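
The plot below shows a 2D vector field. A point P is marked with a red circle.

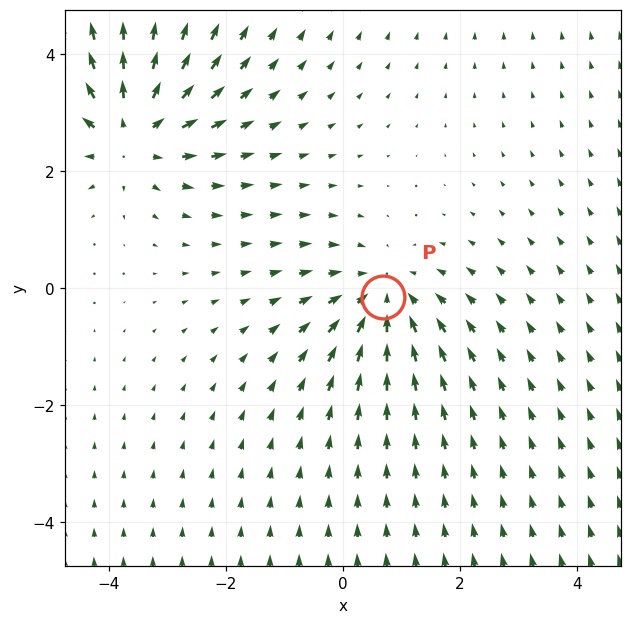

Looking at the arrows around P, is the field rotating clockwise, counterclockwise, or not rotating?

not rotating

Near P at (0.7, -0.2) the arrows show no circulation. The curl there is ≈0.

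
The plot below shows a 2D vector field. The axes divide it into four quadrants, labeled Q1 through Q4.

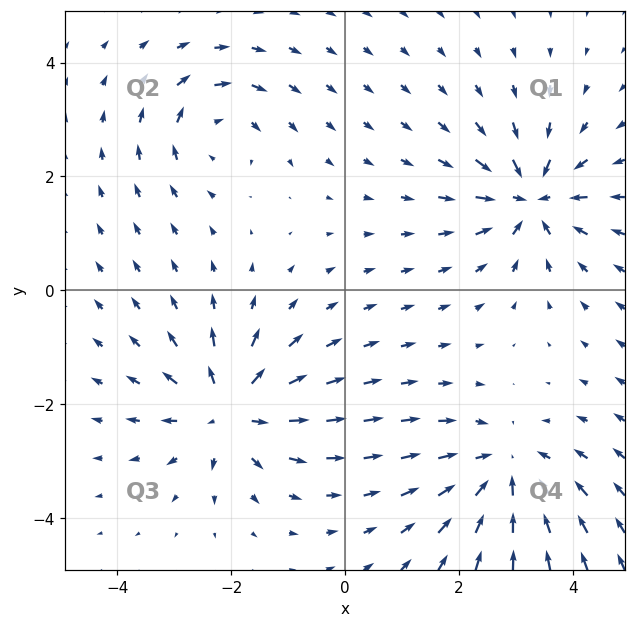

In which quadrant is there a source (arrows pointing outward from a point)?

The source sits at approximately (-2.0, -2.1), which lies in quadrant Q3. The divergence there is about +6, positive as expected for a source.

Q3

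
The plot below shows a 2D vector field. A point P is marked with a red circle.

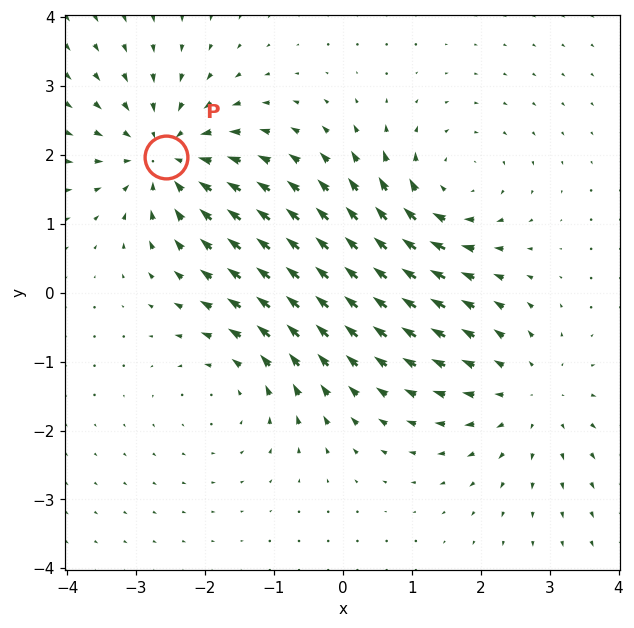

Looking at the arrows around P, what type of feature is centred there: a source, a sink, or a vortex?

At P (-2.6, 2.0) the arrows converge inward. Divergence about -6, curl ≈0 — negative divergence with near-zero curl is a sink.

sink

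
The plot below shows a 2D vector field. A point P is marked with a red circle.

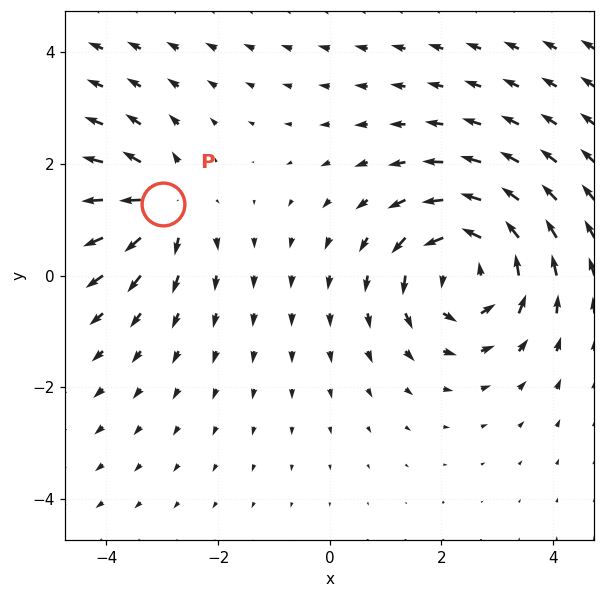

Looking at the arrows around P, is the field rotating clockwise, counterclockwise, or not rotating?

Near P at (-3.0, 1.3) the arrows show no circulation. The curl there is ≈0.

not rotating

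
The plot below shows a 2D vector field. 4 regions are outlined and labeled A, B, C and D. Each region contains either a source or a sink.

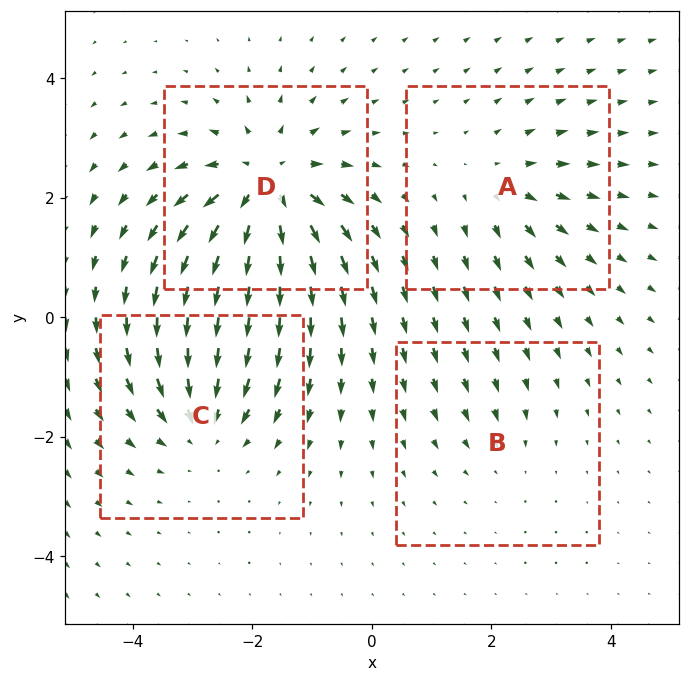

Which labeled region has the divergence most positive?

D

Divergence at each region's feature centre — A: about +3, B: about -2, C: about -5, D: about +7. Region D is most positive.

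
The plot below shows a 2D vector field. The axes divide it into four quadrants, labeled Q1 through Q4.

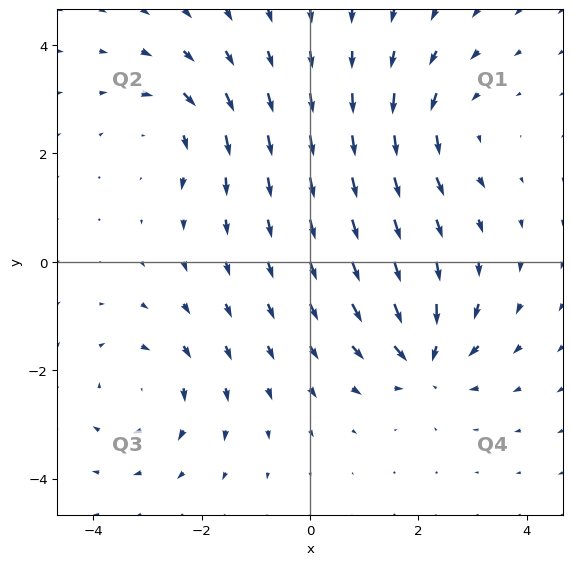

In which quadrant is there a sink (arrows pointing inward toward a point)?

The sink sits at approximately (2.1, -1.8), which lies in quadrant Q4. The divergence there is about -6, negative as expected for a sink.

Q4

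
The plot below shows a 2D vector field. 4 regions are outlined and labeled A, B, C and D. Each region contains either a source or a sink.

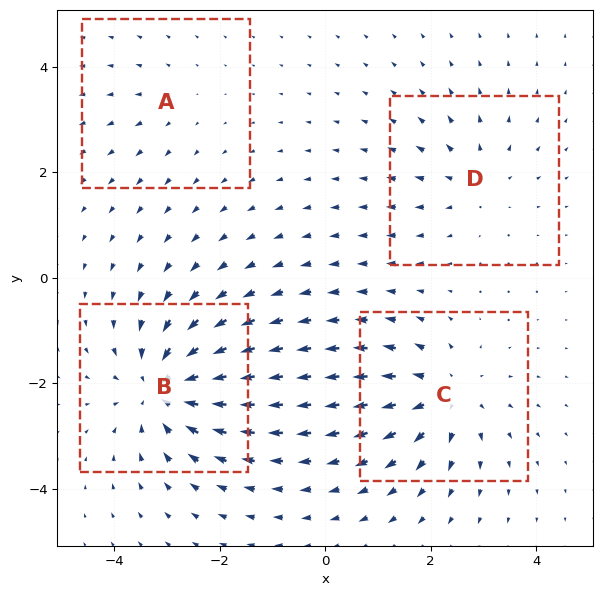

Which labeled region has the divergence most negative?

Divergence at each region's feature centre — A: about +2, B: about -7, C: about +5, D: about +4. Region B is most negative.

B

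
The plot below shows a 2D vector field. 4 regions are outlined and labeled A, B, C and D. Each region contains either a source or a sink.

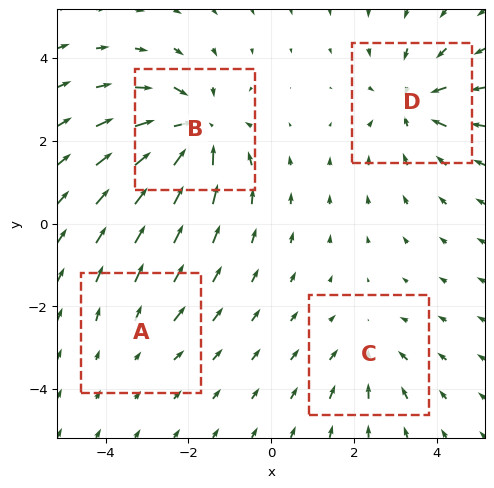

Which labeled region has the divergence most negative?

B

Divergence at each region's feature centre — A: about +2, B: about -7, C: about -3, D: about -5. Region B is most negative.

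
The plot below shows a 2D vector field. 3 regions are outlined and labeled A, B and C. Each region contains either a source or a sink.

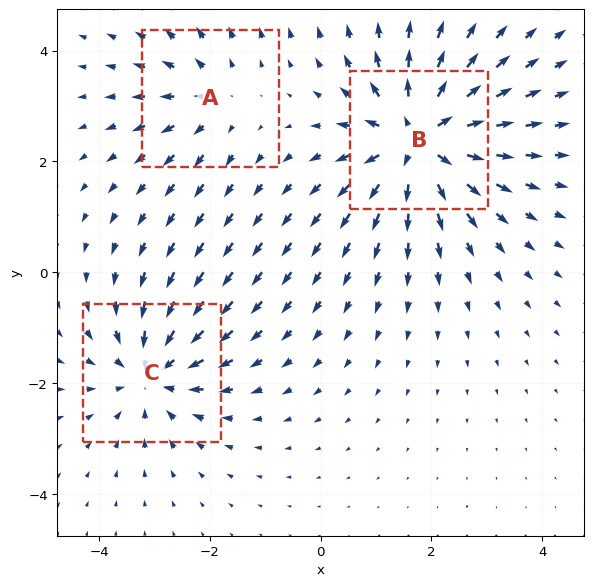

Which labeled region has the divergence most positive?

B

Divergence at each region's feature centre — A: about +2, B: about +5, C: about -4. Region B is most positive.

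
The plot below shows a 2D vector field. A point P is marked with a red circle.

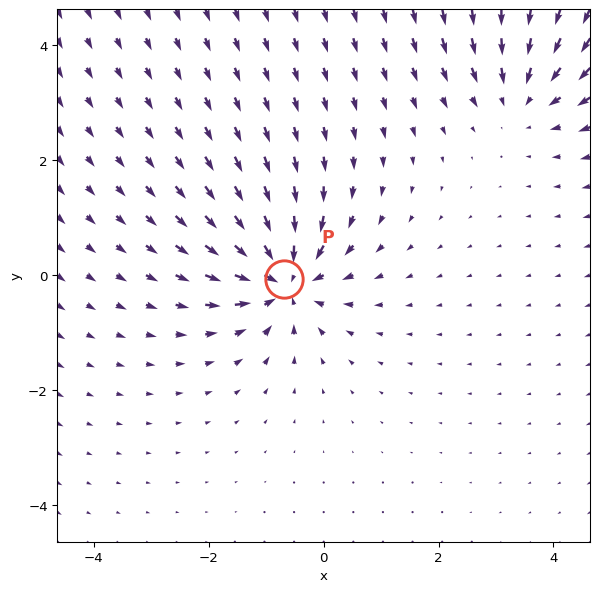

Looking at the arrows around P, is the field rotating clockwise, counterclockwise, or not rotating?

Near P at (-0.7, -0.1) the arrows show no circulation. The curl there is ≈0.

not rotating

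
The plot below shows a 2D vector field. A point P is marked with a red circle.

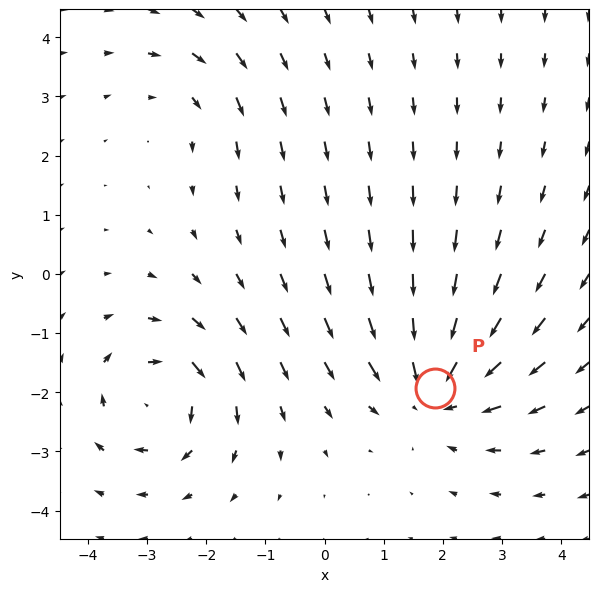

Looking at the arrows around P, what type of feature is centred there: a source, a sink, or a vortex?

At P (1.9, -1.9) the arrows converge inward. Divergence about -4, curl ≈0 — negative divergence with near-zero curl is a sink.

sink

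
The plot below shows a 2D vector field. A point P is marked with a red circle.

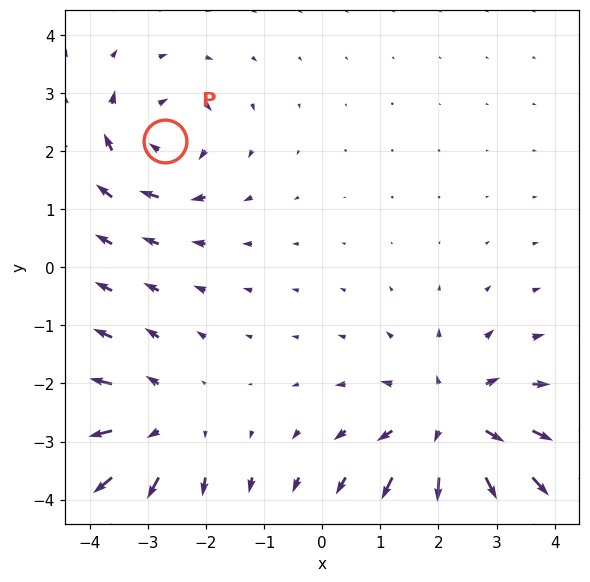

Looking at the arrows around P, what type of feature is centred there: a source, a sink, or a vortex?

At P (-2.7, 2.2) the arrows circulate clockwise. Divergence ≈0, curl about -4 — near-zero divergence with nonzero curl is a vortex.

vortex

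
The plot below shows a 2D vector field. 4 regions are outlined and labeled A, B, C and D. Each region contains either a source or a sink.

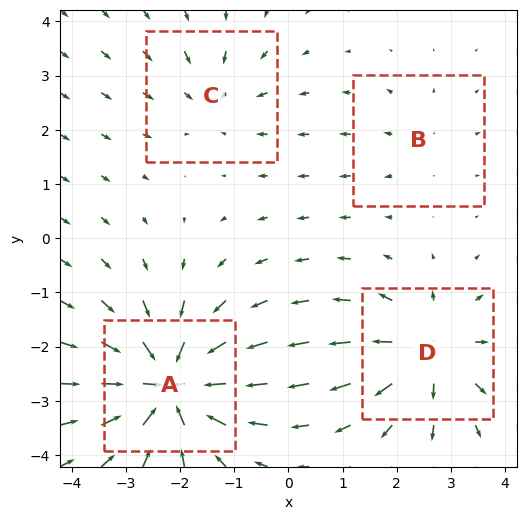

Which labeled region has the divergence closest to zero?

B

Divergence at each region's feature centre — A: about -8, B: about +2, C: about -3, D: about +5. Region B is closest to zero.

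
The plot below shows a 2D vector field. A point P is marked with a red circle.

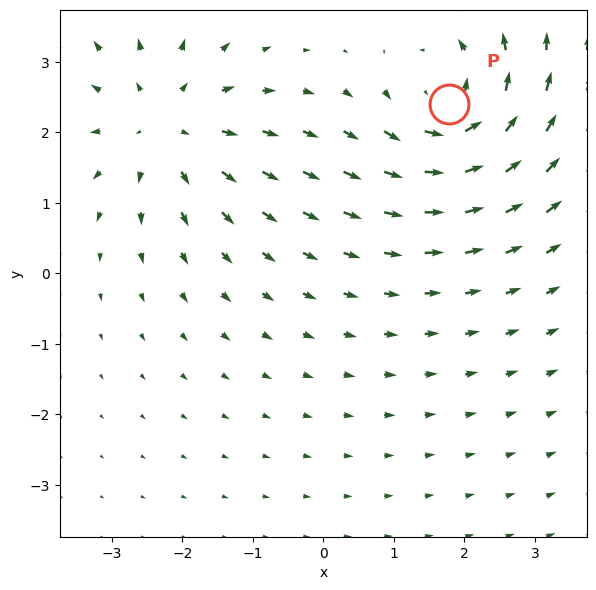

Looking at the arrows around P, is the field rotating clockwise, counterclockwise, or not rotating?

Near P at (1.8, 2.4) the arrows circulate counterclockwise. The curl (z-component) there is about +5; positive curl means counterclockwise rotation.

counterclockwise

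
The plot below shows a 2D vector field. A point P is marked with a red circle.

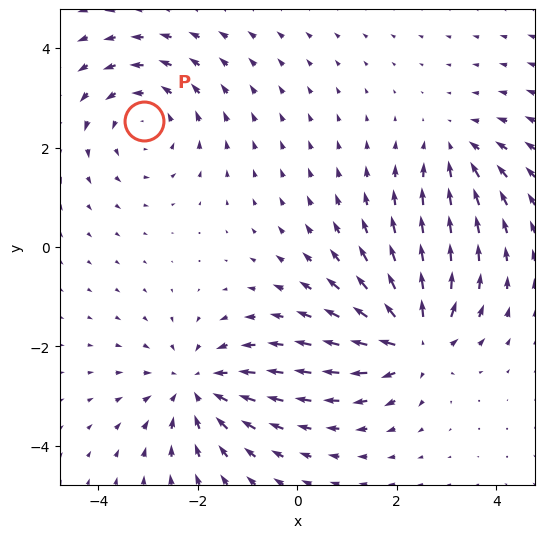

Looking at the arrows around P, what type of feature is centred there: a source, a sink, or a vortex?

At P (-3.1, 2.5) the arrows circulate counterclockwise. Divergence ≈0, curl about +4 — near-zero divergence with nonzero curl is a vortex.

vortex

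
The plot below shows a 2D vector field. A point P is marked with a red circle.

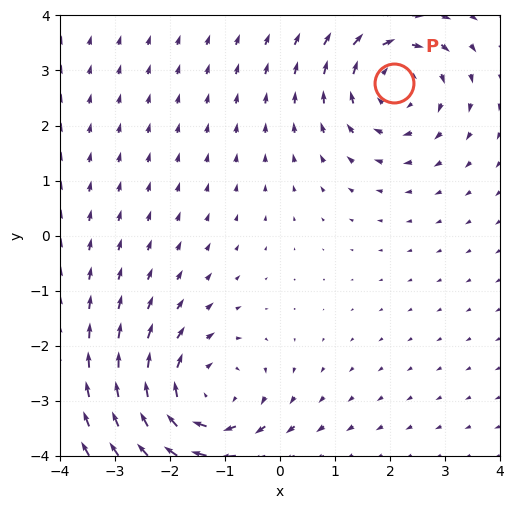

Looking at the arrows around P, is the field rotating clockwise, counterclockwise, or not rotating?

clockwise

Near P at (2.1, 2.8) the arrows circulate clockwise. The curl (z-component) there is about -4; negative curl means clockwise rotation.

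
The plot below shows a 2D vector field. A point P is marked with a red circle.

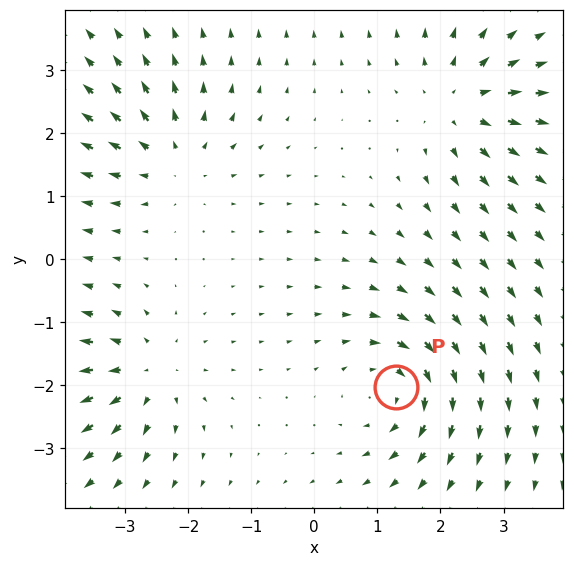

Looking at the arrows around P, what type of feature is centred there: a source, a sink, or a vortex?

At P (1.3, -2.0) the arrows circulate clockwise. Divergence ≈0, curl about -5 — near-zero divergence with nonzero curl is a vortex.

vortex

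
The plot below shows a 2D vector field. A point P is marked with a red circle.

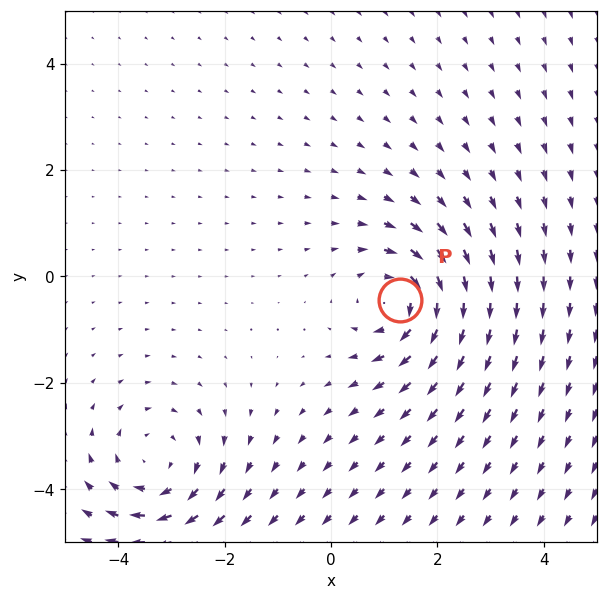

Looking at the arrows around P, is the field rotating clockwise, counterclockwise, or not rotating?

clockwise

Near P at (1.3, -0.4) the arrows circulate clockwise. The curl (z-component) there is about -5; negative curl means clockwise rotation.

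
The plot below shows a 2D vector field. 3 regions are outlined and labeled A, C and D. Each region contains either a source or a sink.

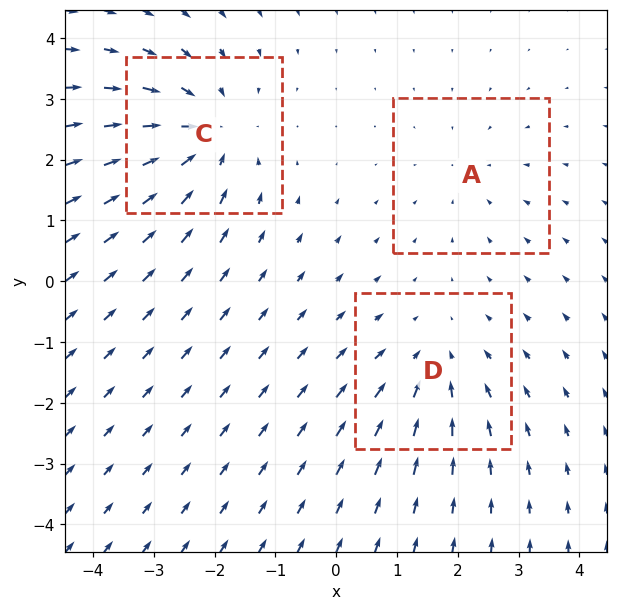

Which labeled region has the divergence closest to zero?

Divergence at each region's feature centre — A: about -2, C: about -4, D: about -3. Region A is closest to zero.

A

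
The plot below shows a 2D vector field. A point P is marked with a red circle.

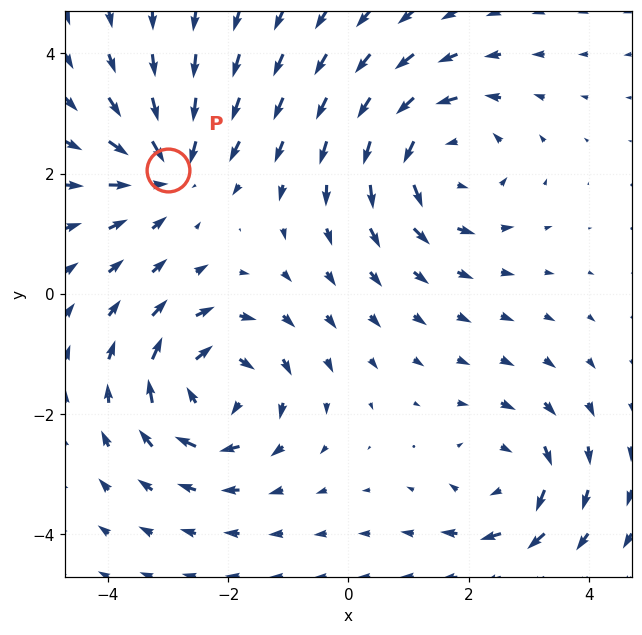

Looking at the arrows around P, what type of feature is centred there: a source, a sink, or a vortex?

sink

At P (-3.0, 2.1) the arrows converge inward. Divergence about -4, curl ≈0 — negative divergence with near-zero curl is a sink.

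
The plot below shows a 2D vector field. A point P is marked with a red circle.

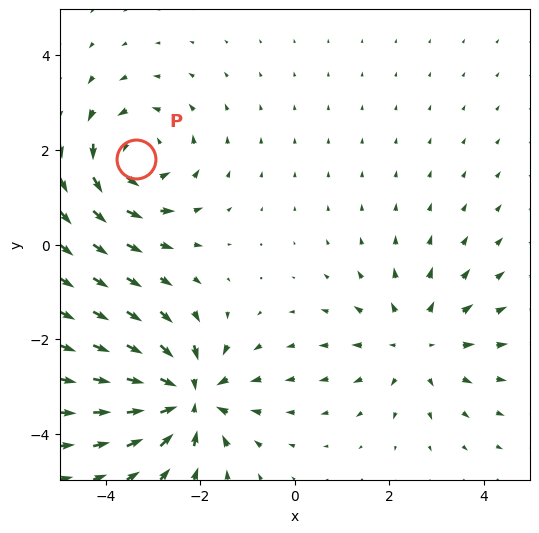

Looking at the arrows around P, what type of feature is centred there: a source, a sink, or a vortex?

vortex

At P (-3.4, 1.8) the arrows circulate counterclockwise. Divergence ≈0, curl about +3 — near-zero divergence with nonzero curl is a vortex.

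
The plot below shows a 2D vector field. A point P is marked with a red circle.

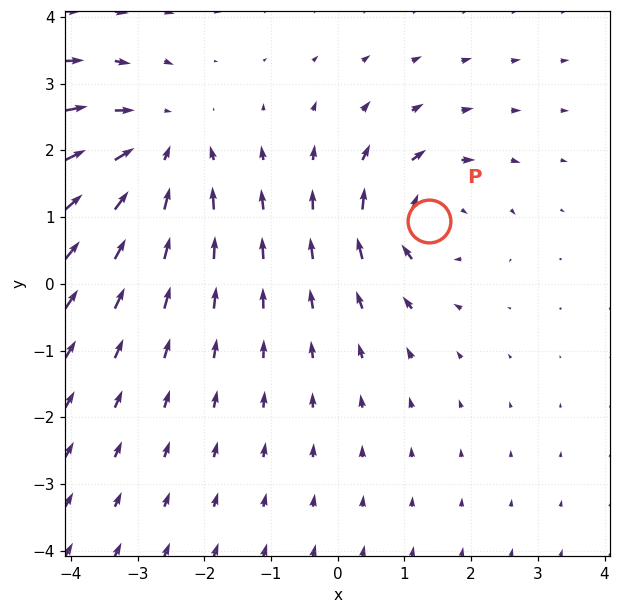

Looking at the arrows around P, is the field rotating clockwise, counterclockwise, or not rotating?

Near P at (1.4, 0.9) the arrows circulate clockwise. The curl (z-component) there is about -4; negative curl means clockwise rotation.

clockwise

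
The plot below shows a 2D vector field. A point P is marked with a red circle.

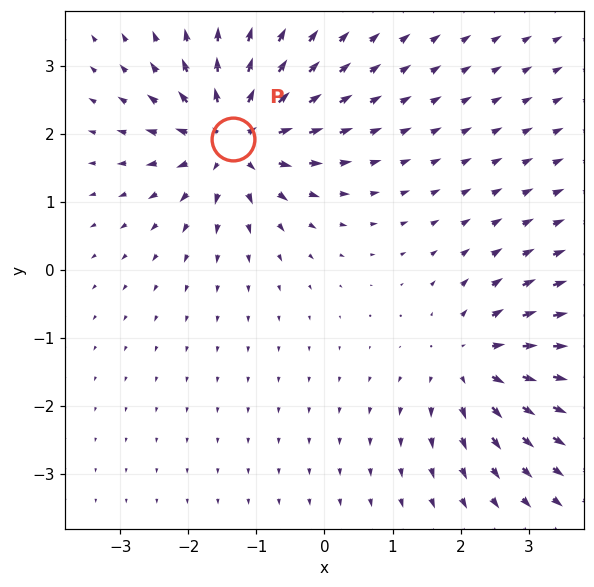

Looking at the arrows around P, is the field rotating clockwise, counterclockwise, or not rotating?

not rotating

Near P at (-1.3, 1.9) the arrows show no circulation. The curl there is ≈0.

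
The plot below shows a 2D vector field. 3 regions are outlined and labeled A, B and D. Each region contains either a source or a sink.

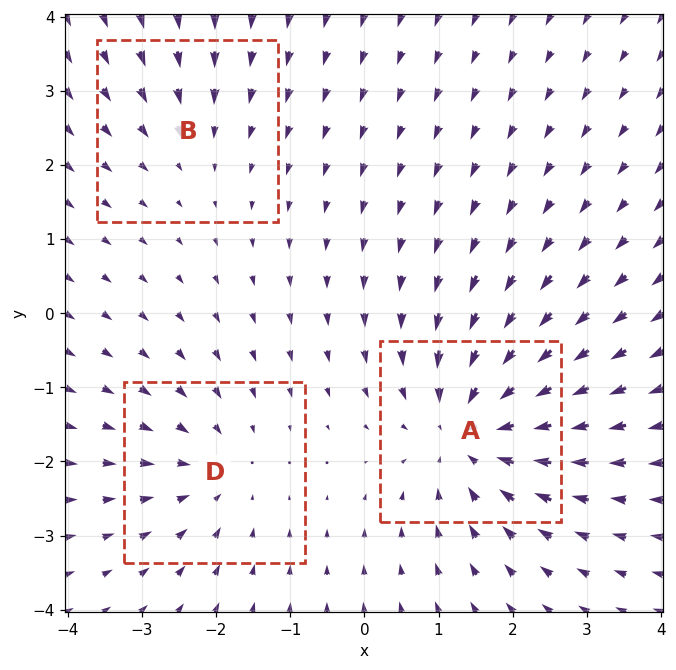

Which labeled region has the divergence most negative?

Divergence at each region's feature centre — A: about -5, B: about -2, D: about -3. Region A is most negative.

A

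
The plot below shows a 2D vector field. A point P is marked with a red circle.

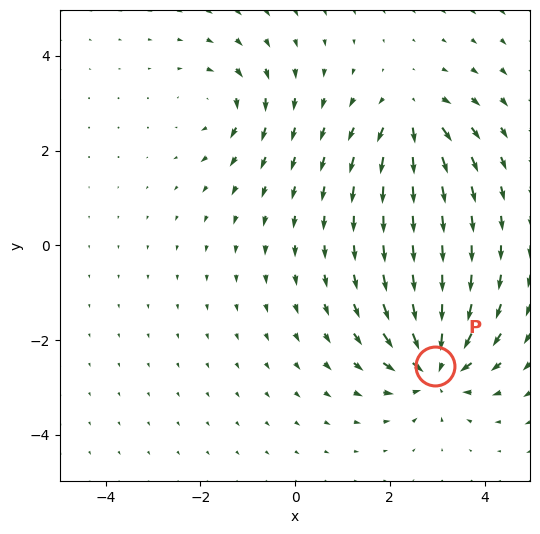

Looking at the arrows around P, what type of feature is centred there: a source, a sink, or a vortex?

sink

At P (3.0, -2.5) the arrows converge inward. Divergence about -6, curl ≈0 — negative divergence with near-zero curl is a sink.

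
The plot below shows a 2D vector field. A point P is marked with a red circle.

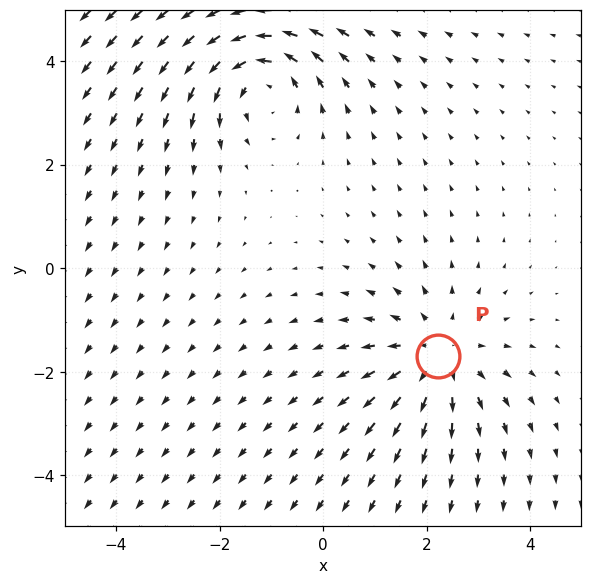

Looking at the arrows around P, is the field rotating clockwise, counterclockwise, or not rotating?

not rotating

Near P at (2.2, -1.7) the arrows show no circulation. The curl there is ≈0.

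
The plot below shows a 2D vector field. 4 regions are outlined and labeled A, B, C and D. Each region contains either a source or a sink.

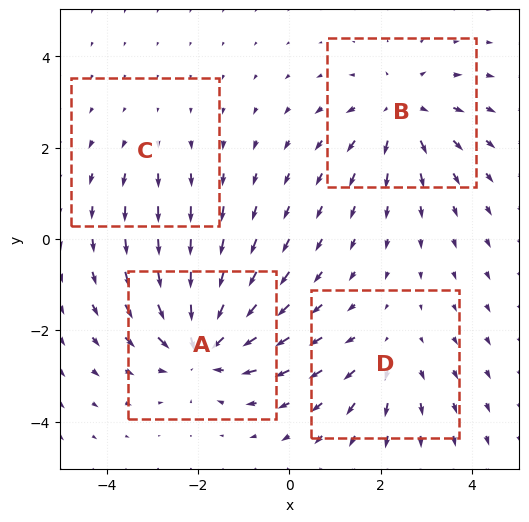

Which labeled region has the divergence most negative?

A

Divergence at each region's feature centre — A: about -6, B: about +4, C: about +2, D: about +3. Region A is most negative.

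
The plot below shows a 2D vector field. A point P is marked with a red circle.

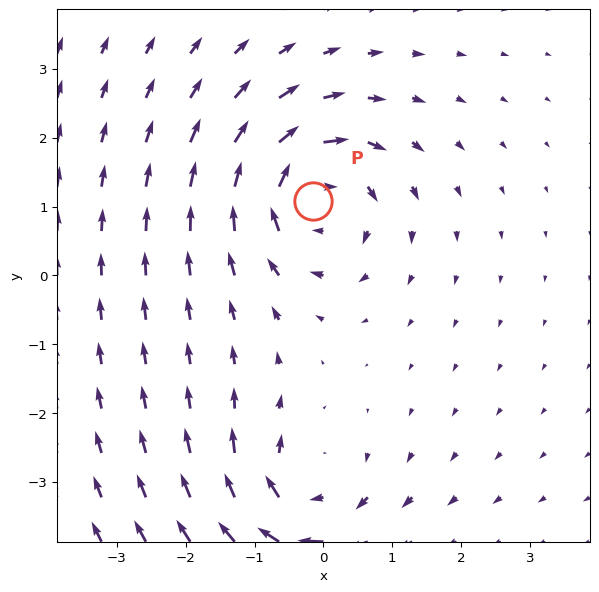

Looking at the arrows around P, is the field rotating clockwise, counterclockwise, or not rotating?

clockwise

Near P at (-0.2, 1.1) the arrows circulate clockwise. The curl (z-component) there is about -6; negative curl means clockwise rotation.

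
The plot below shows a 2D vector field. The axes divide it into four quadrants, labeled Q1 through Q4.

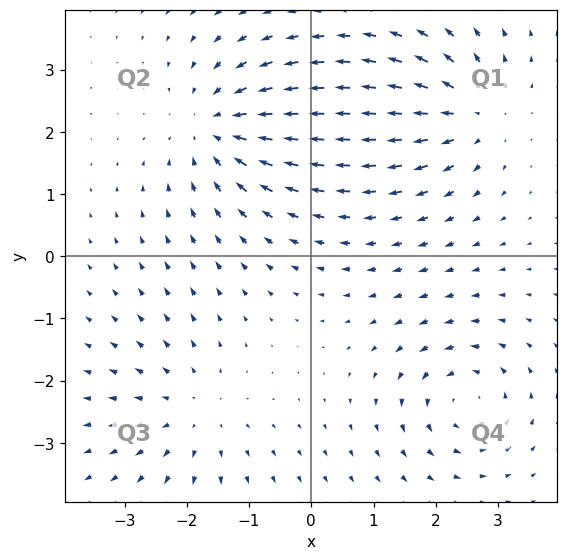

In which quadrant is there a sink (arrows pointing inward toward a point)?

The sink sits at approximately (-1.5, 2.1), which lies in quadrant Q2. The divergence there is about -4, negative as expected for a sink.

Q2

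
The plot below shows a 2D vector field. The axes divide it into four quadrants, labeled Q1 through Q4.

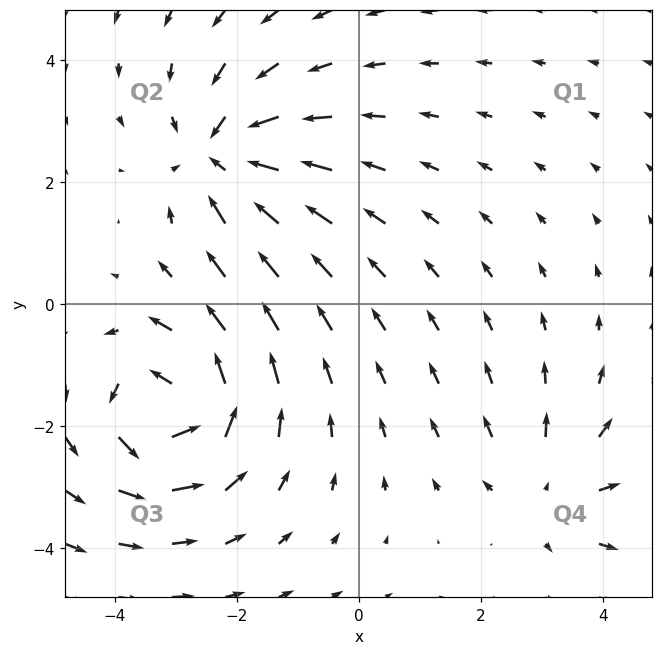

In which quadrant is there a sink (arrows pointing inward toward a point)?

Q2

The sink sits at approximately (-2.2, 2.4), which lies in quadrant Q2. The divergence there is about -4, negative as expected for a sink.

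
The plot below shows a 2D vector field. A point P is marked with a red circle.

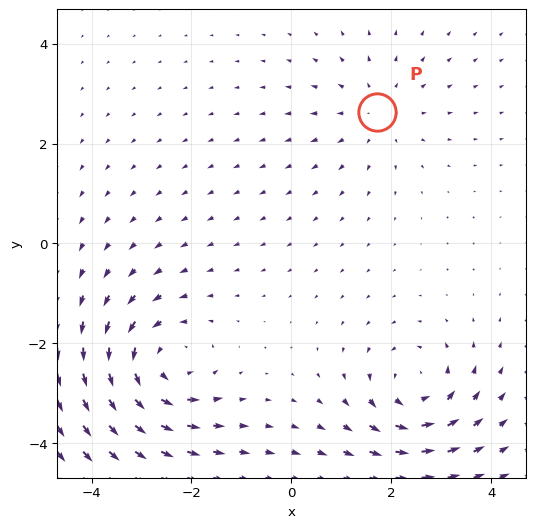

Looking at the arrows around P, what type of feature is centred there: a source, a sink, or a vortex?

source

At P (1.7, 2.6) the arrows spread outward. Divergence about +2, curl ≈0 — positive divergence with near-zero curl is a source.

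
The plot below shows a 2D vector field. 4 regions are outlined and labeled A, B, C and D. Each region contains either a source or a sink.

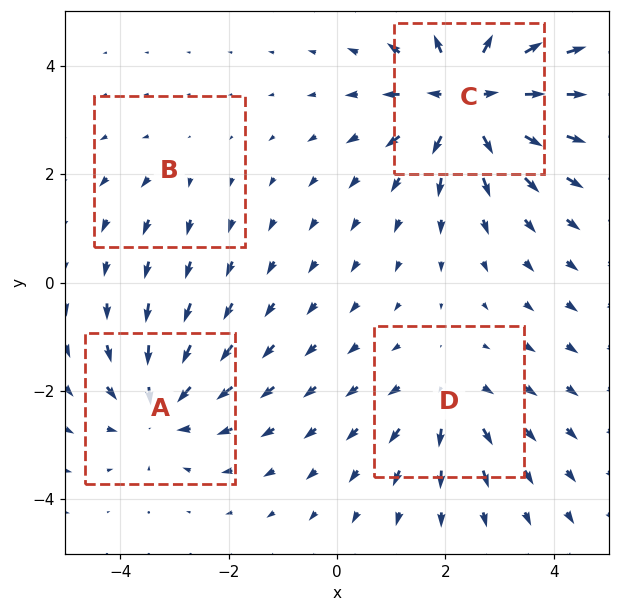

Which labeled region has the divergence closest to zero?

Divergence at each region's feature centre — A: about -5, B: about +2, C: about +8, D: about +4. Region B is closest to zero.

B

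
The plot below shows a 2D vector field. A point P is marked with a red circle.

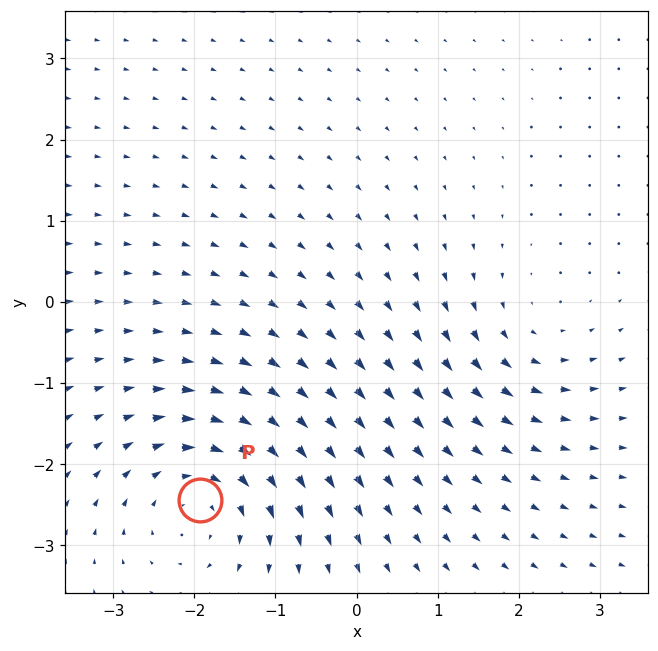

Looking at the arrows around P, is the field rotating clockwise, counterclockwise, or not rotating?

Near P at (-1.9, -2.4) the arrows circulate clockwise. The curl (z-component) there is about -4; negative curl means clockwise rotation.

clockwise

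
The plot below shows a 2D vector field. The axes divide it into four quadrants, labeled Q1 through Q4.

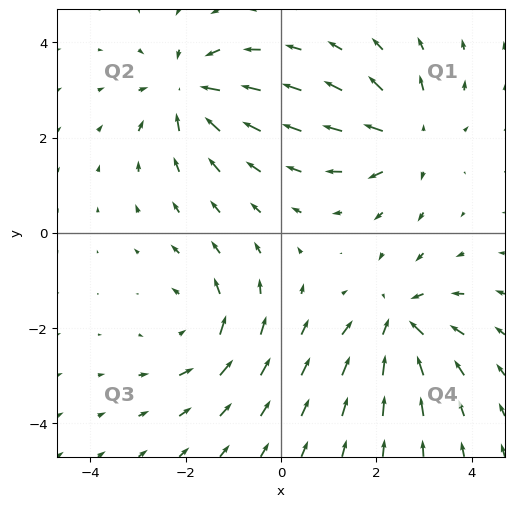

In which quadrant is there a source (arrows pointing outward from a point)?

The source sits at approximately (2.7, 2.0), which lies in quadrant Q1. The divergence there is about +4, positive as expected for a source.

Q1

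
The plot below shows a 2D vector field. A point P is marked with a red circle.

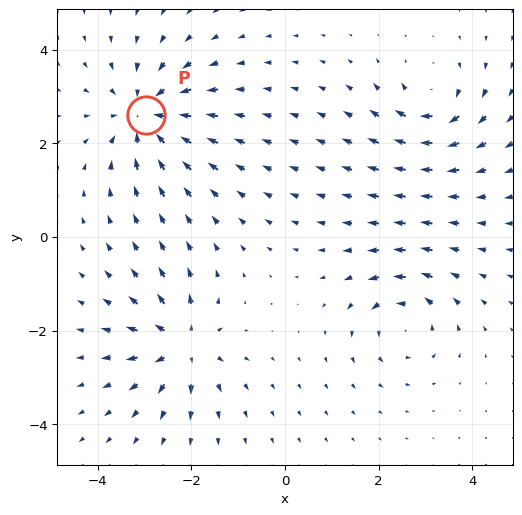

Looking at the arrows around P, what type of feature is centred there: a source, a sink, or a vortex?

sink

At P (-3.0, 2.6) the arrows converge inward. Divergence about -4, curl ≈0 — negative divergence with near-zero curl is a sink.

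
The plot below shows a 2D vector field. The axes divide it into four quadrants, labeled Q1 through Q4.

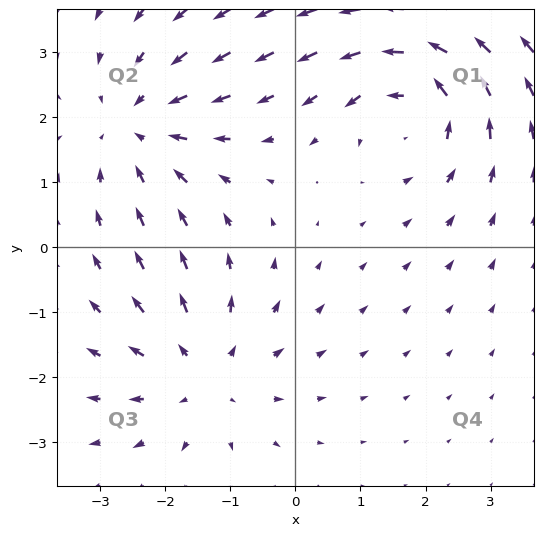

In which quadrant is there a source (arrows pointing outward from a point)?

The source sits at approximately (-1.4, -1.9), which lies in quadrant Q3. The divergence there is about +2, positive as expected for a source.

Q3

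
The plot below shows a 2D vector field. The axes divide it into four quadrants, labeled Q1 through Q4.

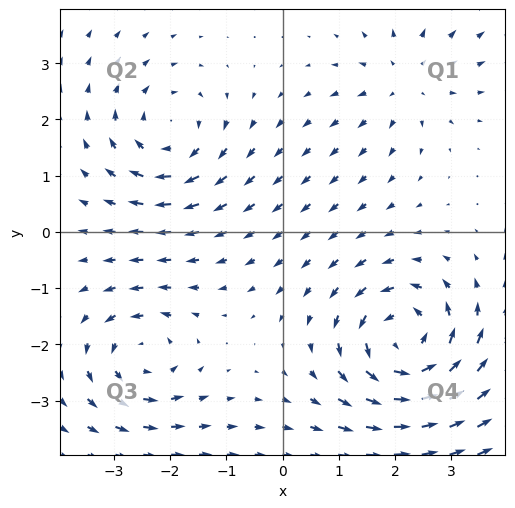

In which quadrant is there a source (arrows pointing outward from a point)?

The source sits at approximately (2.2, 2.7), which lies in quadrant Q1. The divergence there is about +3, positive as expected for a source.

Q1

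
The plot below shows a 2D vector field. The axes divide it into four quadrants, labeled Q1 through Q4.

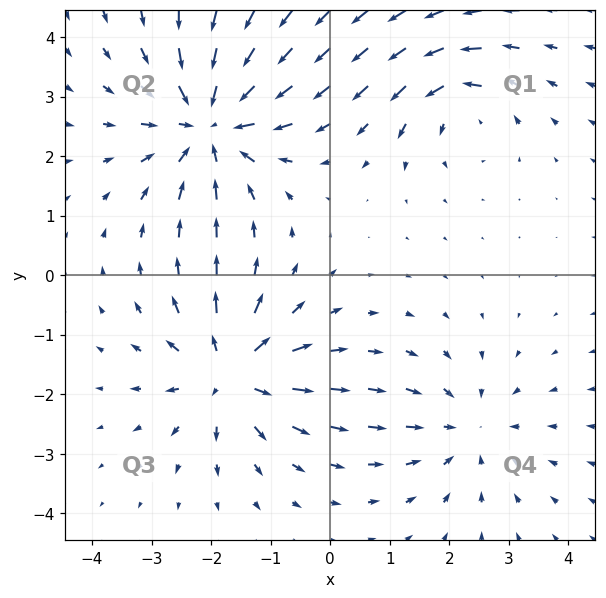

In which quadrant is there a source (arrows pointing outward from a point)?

Q3

The source sits at approximately (-1.7, -1.6), which lies in quadrant Q3. The divergence there is about +5, positive as expected for a source.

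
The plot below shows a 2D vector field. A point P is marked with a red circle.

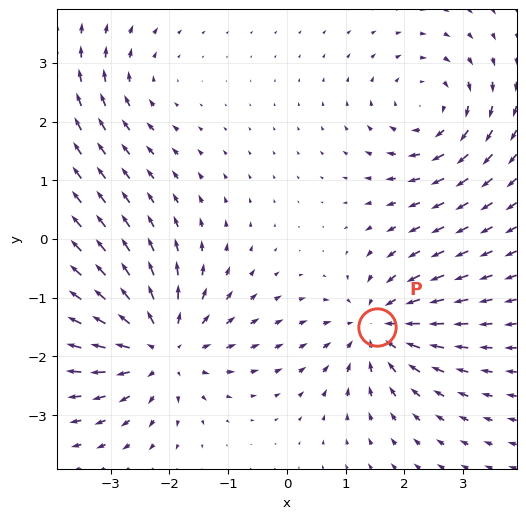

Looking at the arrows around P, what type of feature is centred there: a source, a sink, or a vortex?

At P (1.5, -1.5) the arrows converge inward. Divergence about -5, curl ≈0 — negative divergence with near-zero curl is a sink.

sink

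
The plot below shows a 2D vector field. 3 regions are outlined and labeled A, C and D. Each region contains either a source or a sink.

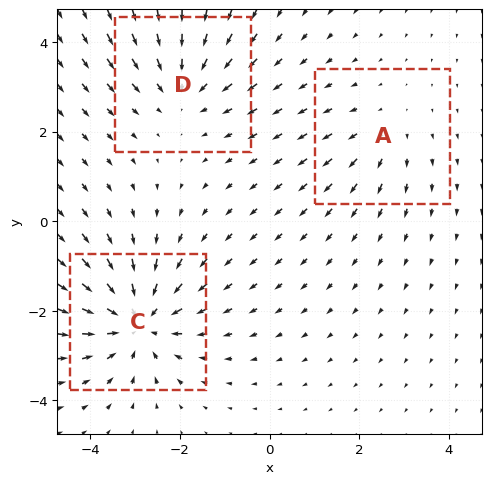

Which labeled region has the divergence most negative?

Divergence at each region's feature centre — A: about +2, C: about -4, D: about -3. Region C is most negative.

C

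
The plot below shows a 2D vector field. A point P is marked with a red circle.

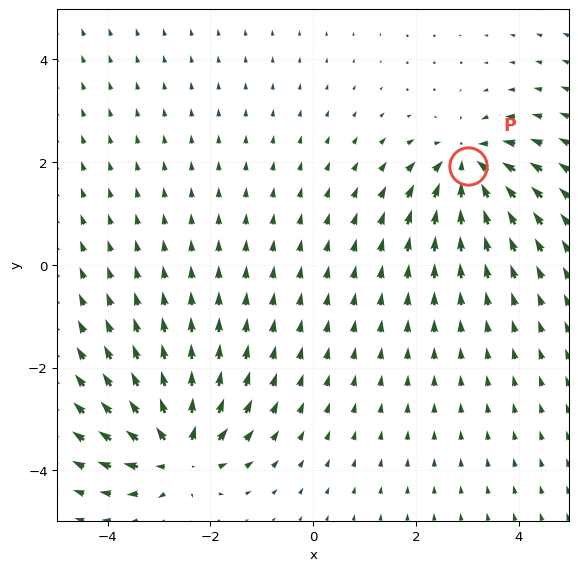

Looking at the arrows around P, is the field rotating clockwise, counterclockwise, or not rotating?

Near P at (3.0, 1.9) the arrows show no circulation. The curl there is ≈0.

not rotating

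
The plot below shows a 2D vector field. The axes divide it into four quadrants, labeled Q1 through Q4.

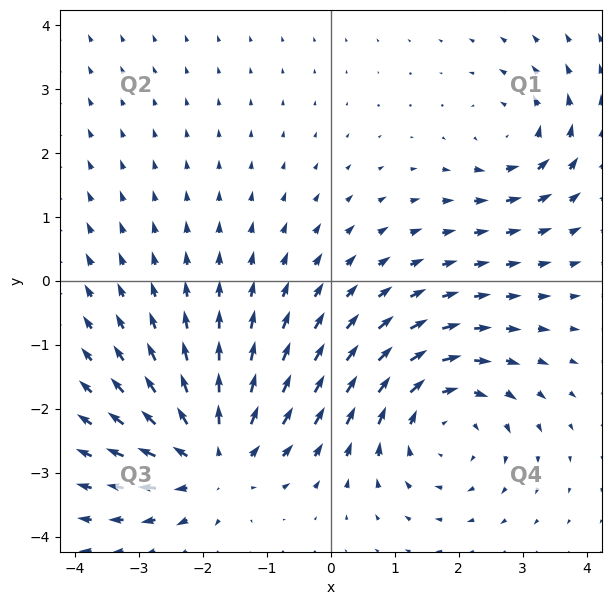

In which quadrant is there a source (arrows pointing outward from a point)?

The source sits at approximately (-1.8, -2.8), which lies in quadrant Q3. The divergence there is about +5, positive as expected for a source.

Q3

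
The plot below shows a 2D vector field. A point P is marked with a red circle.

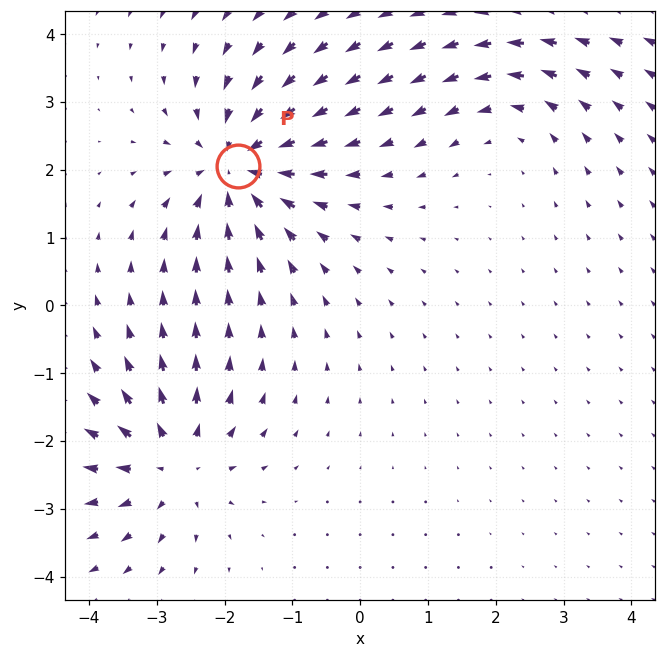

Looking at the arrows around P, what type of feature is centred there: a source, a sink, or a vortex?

sink

At P (-1.8, 2.1) the arrows converge inward. Divergence about -5, curl ≈0 — negative divergence with near-zero curl is a sink.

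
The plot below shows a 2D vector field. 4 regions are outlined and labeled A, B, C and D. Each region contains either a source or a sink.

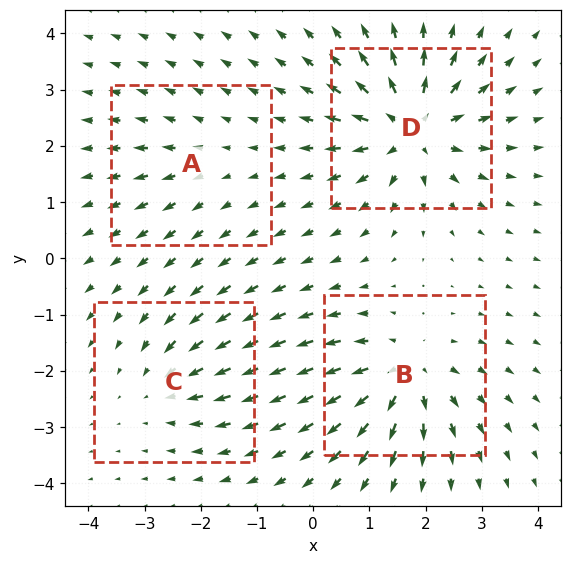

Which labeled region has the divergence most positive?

D

Divergence at each region's feature centre — A: about +2, B: about +6, C: about -4, D: about +8. Region D is most positive.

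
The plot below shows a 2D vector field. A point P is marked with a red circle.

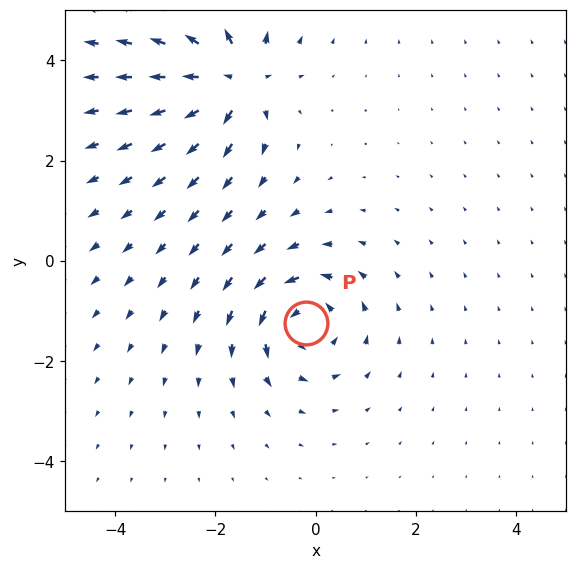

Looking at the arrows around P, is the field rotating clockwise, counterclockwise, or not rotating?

Near P at (-0.2, -1.2) the arrows circulate counterclockwise. The curl (z-component) there is about +4; positive curl means counterclockwise rotation.

counterclockwise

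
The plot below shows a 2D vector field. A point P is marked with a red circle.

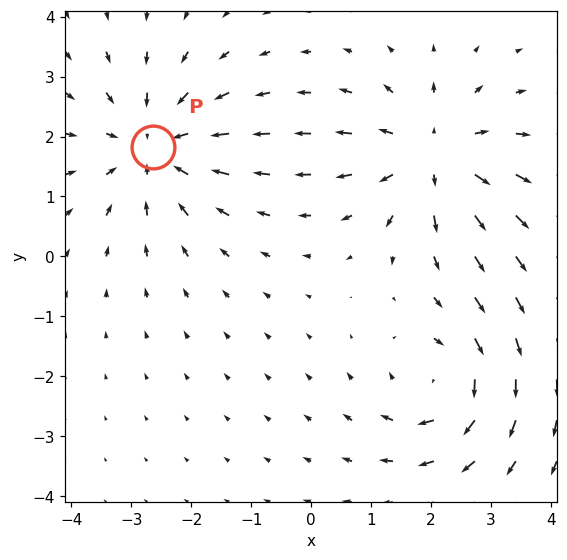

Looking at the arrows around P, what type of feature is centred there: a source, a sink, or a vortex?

sink

At P (-2.6, 1.8) the arrows converge inward. Divergence about -4, curl ≈0 — negative divergence with near-zero curl is a sink.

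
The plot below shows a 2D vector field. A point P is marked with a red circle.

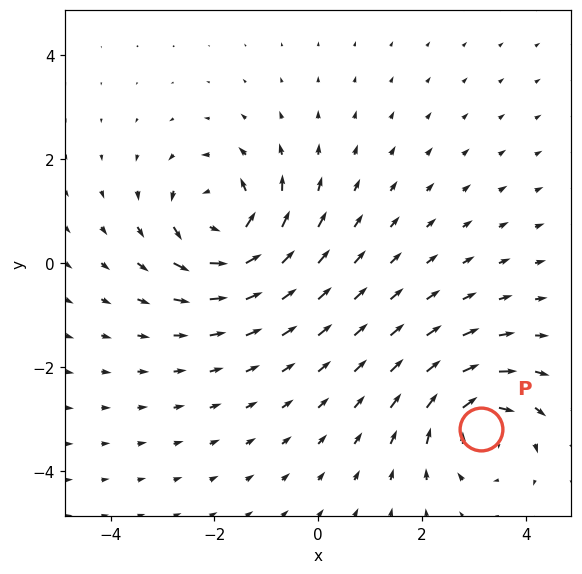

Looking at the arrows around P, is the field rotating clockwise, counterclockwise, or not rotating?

Near P at (3.1, -3.2) the arrows circulate clockwise. The curl (z-component) there is about -5; negative curl means clockwise rotation.

clockwise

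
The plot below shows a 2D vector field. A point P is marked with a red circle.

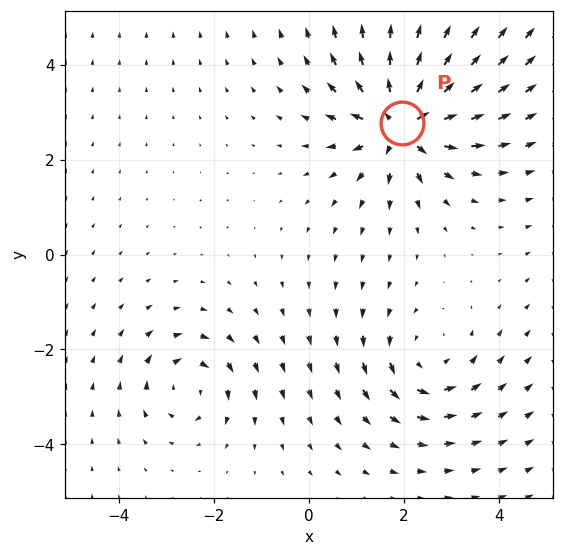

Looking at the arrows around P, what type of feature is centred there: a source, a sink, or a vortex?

At P (2.0, 2.8) the arrows spread outward. Divergence about +6, curl ≈0 — positive divergence with near-zero curl is a source.

source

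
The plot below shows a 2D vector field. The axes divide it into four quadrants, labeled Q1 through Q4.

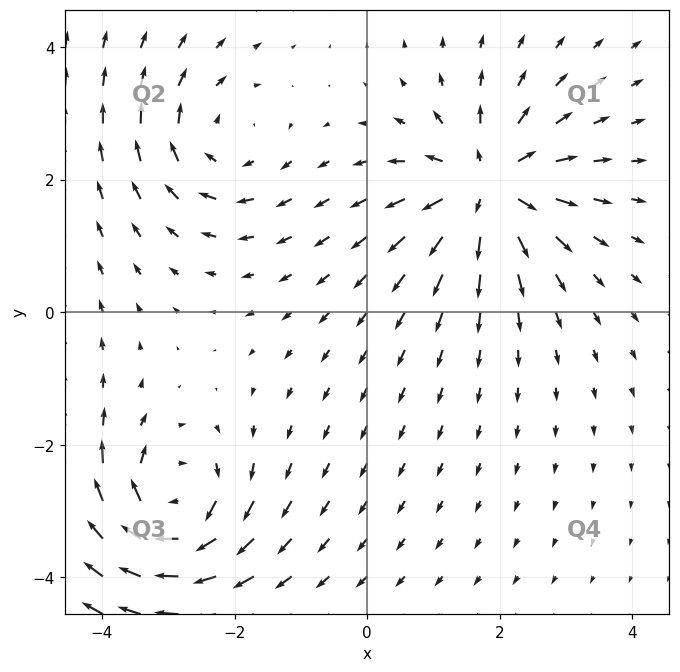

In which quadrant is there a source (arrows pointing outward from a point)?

Q1

The source sits at approximately (1.8, 1.9), which lies in quadrant Q1. The divergence there is about +6, positive as expected for a source.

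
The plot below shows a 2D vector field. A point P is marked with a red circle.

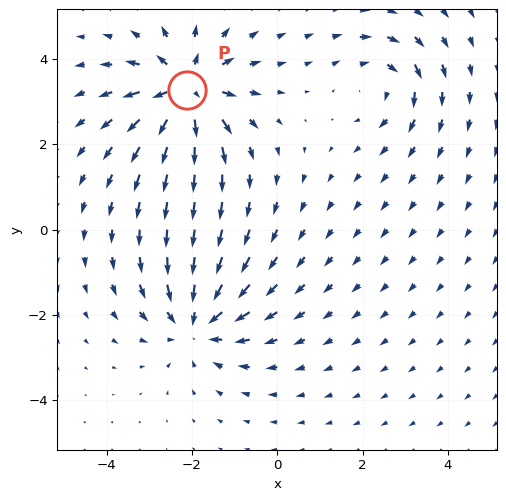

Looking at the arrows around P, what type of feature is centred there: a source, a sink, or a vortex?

source

At P (-2.1, 3.3) the arrows spread outward. Divergence about +6, curl ≈0 — positive divergence with near-zero curl is a source.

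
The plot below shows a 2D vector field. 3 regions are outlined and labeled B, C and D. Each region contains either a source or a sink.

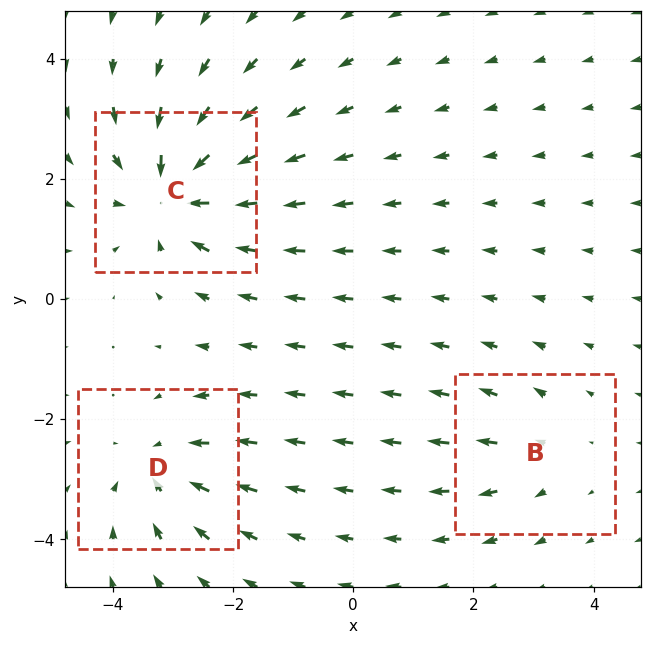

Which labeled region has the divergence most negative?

C

Divergence at each region's feature centre — B: about +2, C: about -5, D: about -3. Region C is most negative.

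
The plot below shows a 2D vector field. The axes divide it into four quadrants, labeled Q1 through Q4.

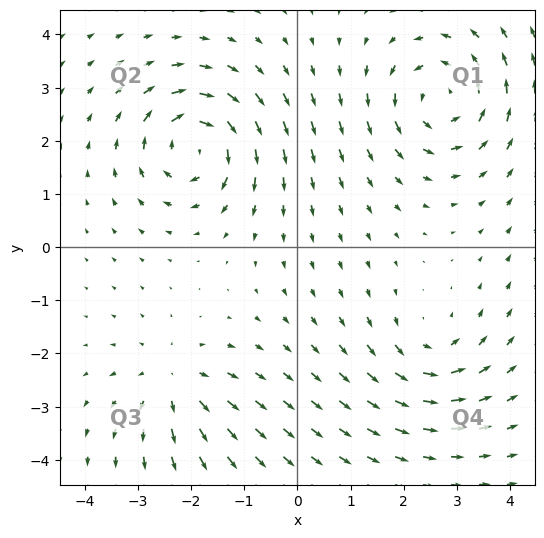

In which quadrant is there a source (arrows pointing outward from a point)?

Q3

The source sits at approximately (-2.4, -2.5), which lies in quadrant Q3. The divergence there is about +3, positive as expected for a source.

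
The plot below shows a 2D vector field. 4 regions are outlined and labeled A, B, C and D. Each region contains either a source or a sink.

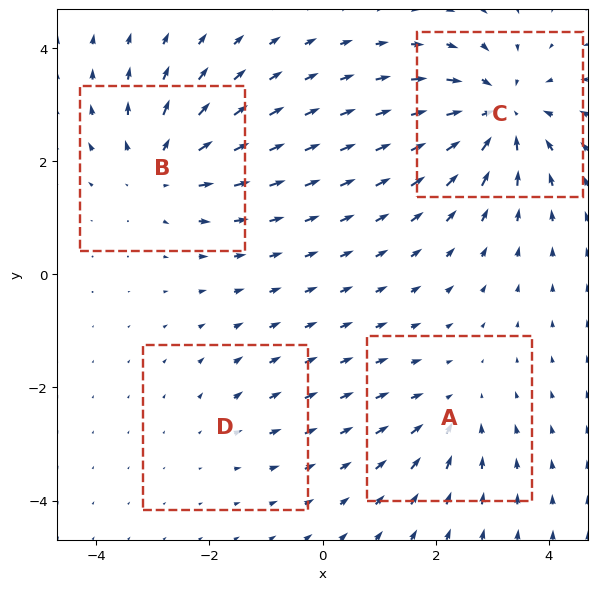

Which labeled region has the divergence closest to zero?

D

Divergence at each region's feature centre — A: about -3, B: about +5, C: about -7, D: about +2. Region D is closest to zero.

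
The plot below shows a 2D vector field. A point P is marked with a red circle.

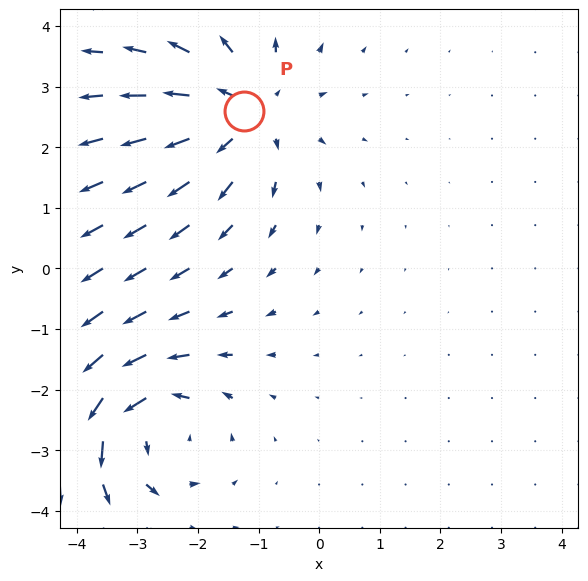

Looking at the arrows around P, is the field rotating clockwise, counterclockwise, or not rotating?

not rotating

Near P at (-1.2, 2.6) the arrows show no circulation. The curl there is ≈0.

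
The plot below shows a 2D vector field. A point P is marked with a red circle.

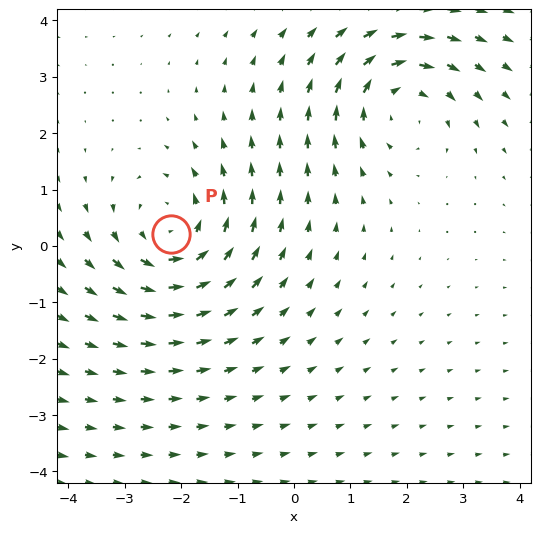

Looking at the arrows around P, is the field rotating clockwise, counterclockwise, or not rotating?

counterclockwise

Near P at (-2.2, 0.2) the arrows circulate counterclockwise. The curl (z-component) there is about +3; positive curl means counterclockwise rotation.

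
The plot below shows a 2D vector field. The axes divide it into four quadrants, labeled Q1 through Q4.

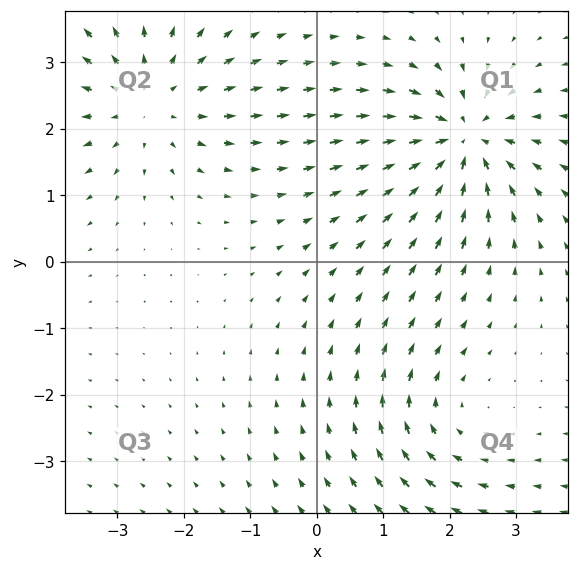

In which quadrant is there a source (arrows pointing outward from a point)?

Q2

The source sits at approximately (-2.5, 2.5), which lies in quadrant Q2. The divergence there is about +3, positive as expected for a source.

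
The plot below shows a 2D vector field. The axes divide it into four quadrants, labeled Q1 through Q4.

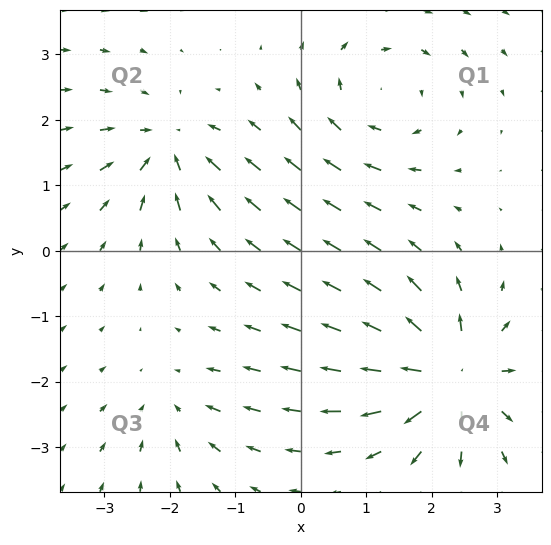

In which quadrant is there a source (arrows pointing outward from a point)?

Q4

The source sits at approximately (2.3, -1.9), which lies in quadrant Q4. The divergence there is about +7, positive as expected for a source.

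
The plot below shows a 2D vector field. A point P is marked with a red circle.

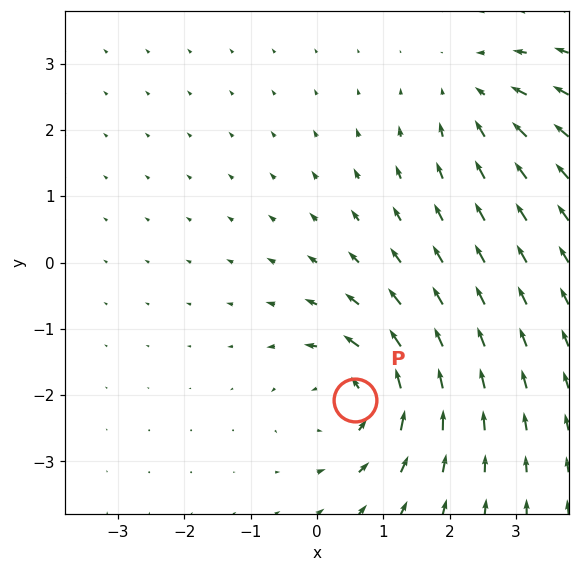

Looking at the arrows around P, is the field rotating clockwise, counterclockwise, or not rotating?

Near P at (0.6, -2.1) the arrows circulate counterclockwise. The curl (z-component) there is about +4; positive curl means counterclockwise rotation.

counterclockwise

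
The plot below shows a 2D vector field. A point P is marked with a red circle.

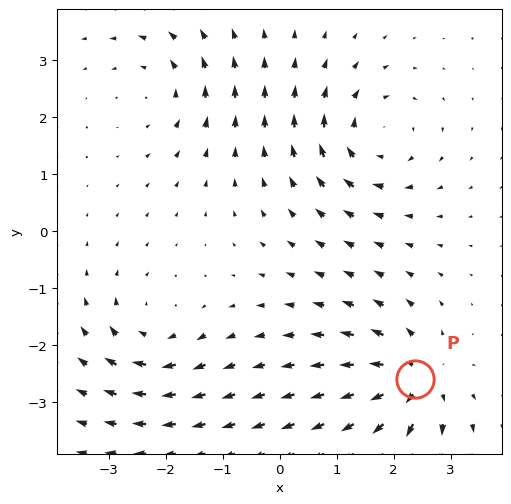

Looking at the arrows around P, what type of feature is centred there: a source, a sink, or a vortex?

At P (2.4, -2.6) the arrows spread outward. Divergence about +6, curl ≈0 — positive divergence with near-zero curl is a source.

source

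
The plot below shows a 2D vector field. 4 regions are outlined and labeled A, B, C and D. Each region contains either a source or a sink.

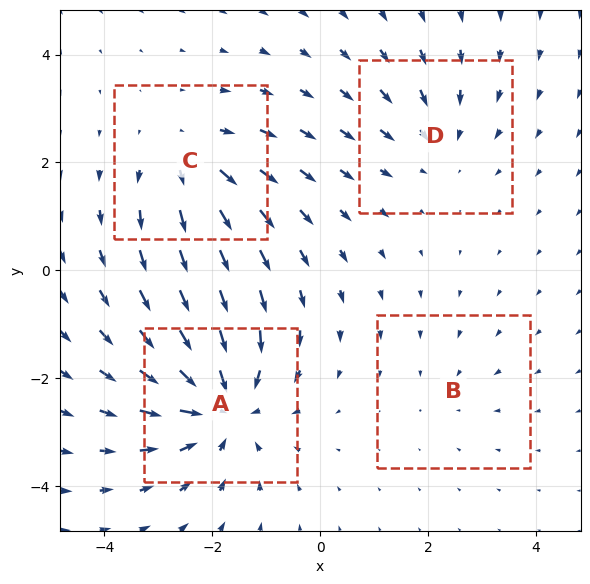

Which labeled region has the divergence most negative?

A

Divergence at each region's feature centre — A: about -6, B: about -2, C: about +4, D: about -3. Region A is most negative.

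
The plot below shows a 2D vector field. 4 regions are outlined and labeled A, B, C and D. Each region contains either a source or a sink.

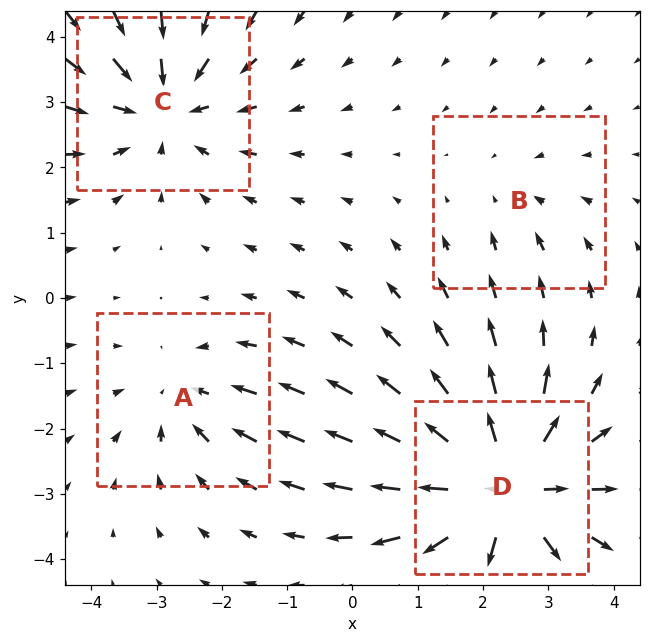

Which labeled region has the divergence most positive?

Divergence at each region's feature centre — A: about -3, B: about -2, C: about -4, D: about +6. Region D is most positive.

D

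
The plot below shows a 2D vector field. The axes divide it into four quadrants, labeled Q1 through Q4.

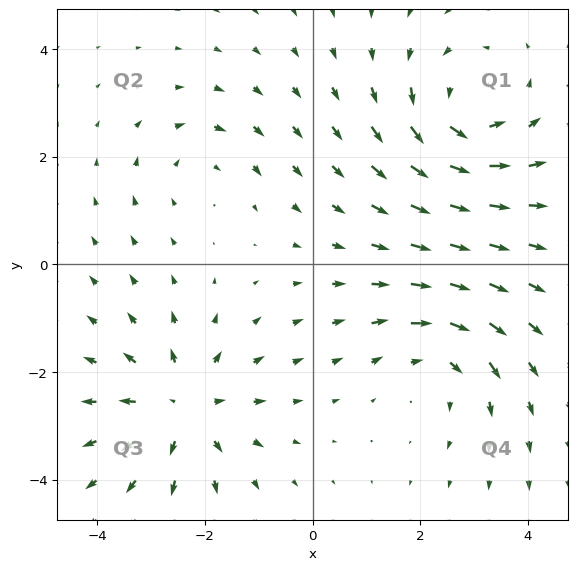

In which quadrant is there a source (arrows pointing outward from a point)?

The source sits at approximately (-2.4, -2.7), which lies in quadrant Q3. The divergence there is about +5, positive as expected for a source.

Q3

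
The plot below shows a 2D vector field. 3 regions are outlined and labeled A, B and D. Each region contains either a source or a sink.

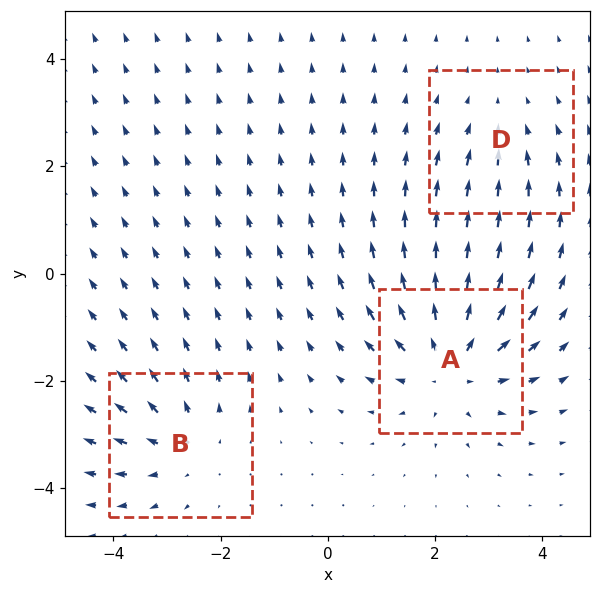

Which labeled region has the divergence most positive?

A

Divergence at each region's feature centre — A: about +4, B: about +3, D: about -2. Region A is most positive.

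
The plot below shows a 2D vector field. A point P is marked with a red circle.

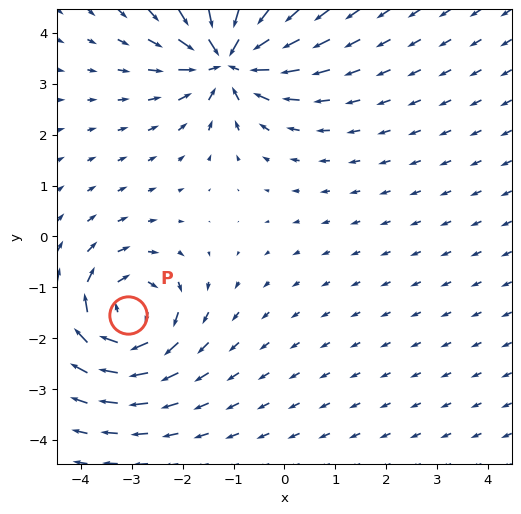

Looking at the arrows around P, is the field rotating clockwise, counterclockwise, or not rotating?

clockwise

Near P at (-3.1, -1.5) the arrows circulate clockwise. The curl (z-component) there is about -5; negative curl means clockwise rotation.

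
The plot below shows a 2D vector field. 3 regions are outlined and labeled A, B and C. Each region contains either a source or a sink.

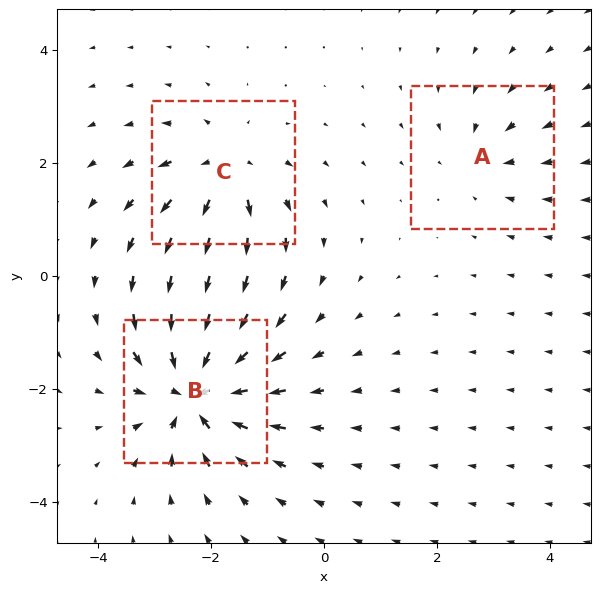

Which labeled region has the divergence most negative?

Divergence at each region's feature centre — A: about -3, B: about -6, C: about +4. Region B is most negative.

B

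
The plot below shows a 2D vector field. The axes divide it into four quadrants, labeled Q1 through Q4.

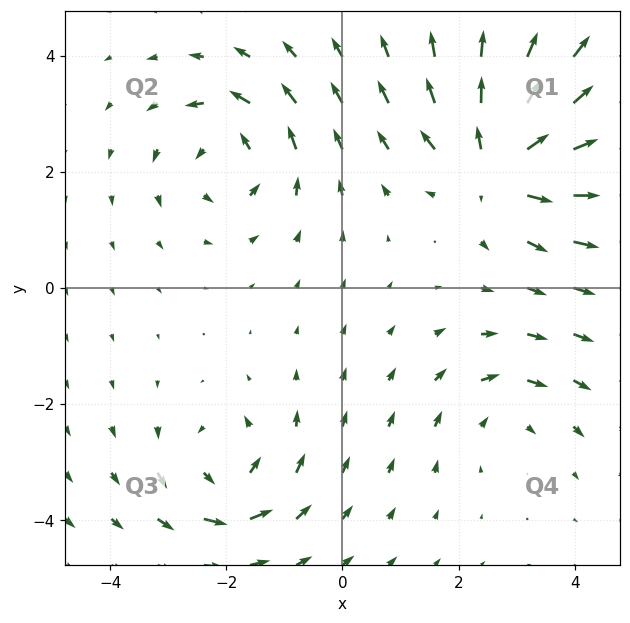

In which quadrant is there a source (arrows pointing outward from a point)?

Q1

The source sits at approximately (2.7, 2.1), which lies in quadrant Q1. The divergence there is about +6, positive as expected for a source.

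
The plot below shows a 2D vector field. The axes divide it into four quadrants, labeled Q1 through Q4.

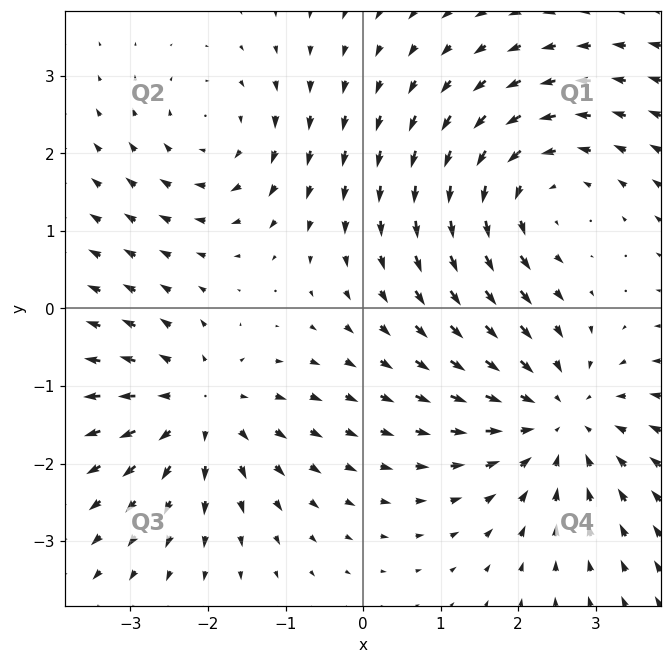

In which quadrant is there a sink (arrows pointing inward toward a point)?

Q4

The sink sits at approximately (2.5, -1.4), which lies in quadrant Q4. The divergence there is about -4, negative as expected for a sink.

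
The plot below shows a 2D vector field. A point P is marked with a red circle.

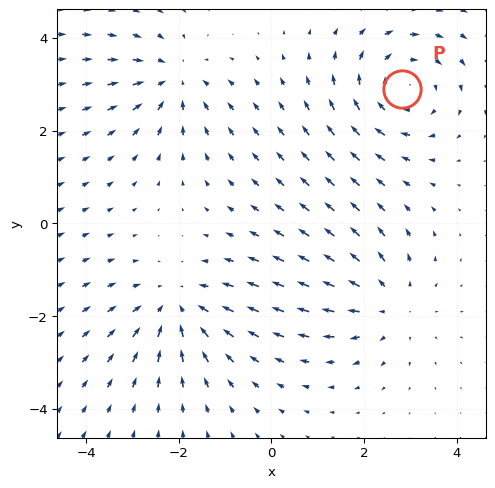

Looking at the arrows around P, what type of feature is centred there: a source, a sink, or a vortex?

vortex

At P (2.8, 2.9) the arrows circulate clockwise. Divergence ≈0, curl about -4 — near-zero divergence with nonzero curl is a vortex.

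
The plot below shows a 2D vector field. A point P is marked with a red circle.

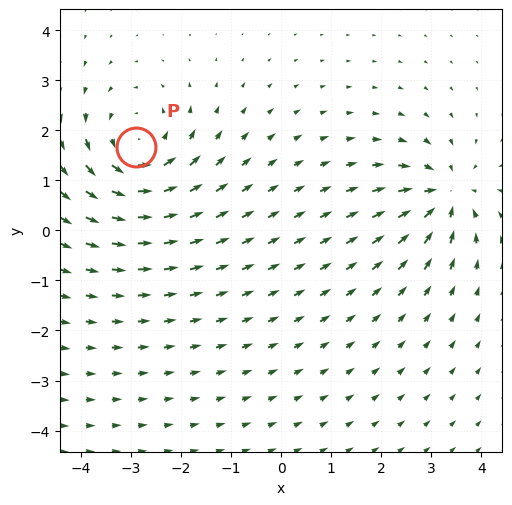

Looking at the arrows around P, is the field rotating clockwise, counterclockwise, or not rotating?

Near P at (-2.9, 1.7) the arrows circulate counterclockwise. The curl (z-component) there is about +4; positive curl means counterclockwise rotation.

counterclockwise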